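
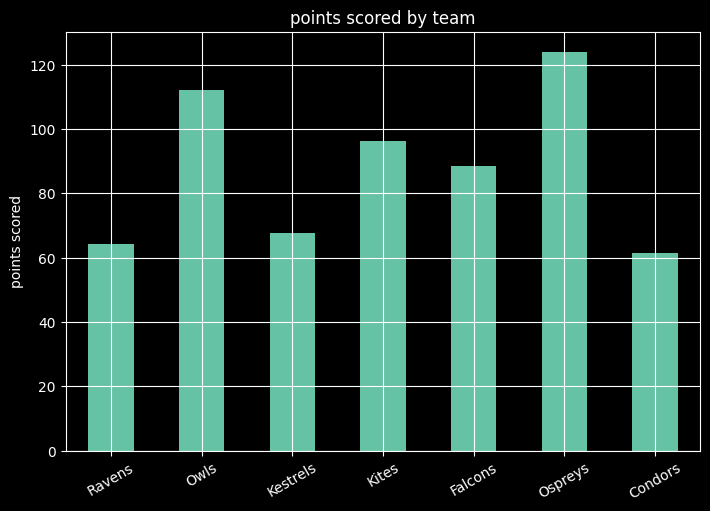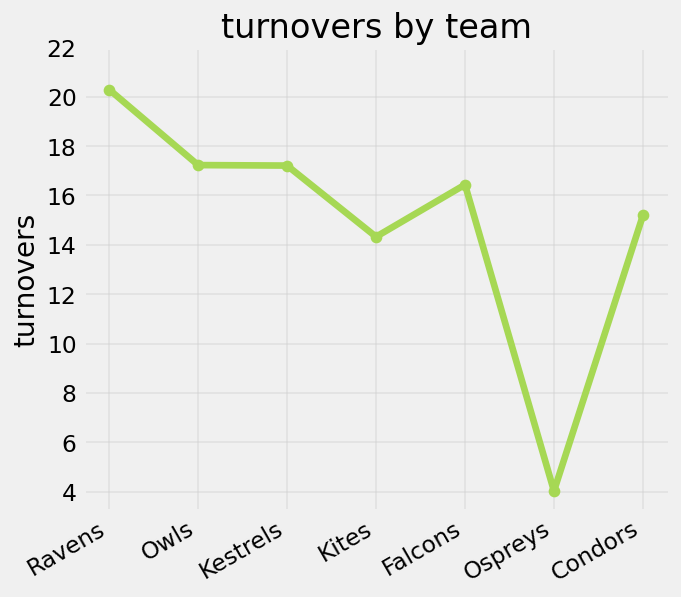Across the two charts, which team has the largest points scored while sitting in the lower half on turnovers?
Ospreys

Chart 2 median turnovers ≈ 16; below-median teams: Kites, Ospreys, Condors. Among those, Ospreys has the highest points scored (≈ 120).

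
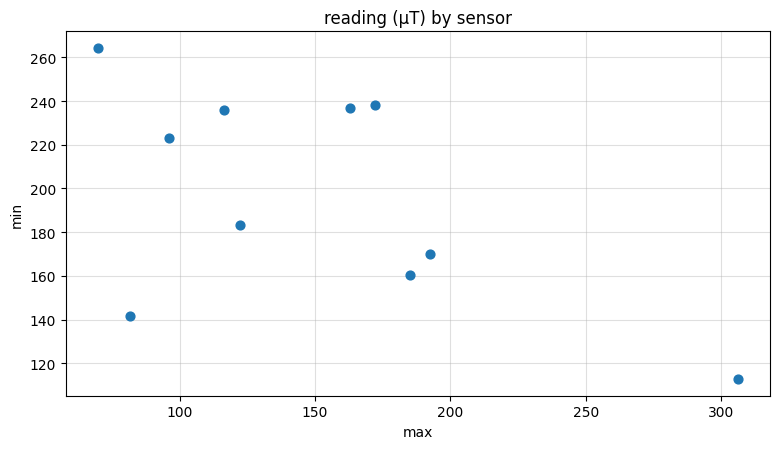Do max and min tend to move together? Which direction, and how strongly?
Points are negatively correlated; moderate (|r| ≈ 0.6).

negative, moderate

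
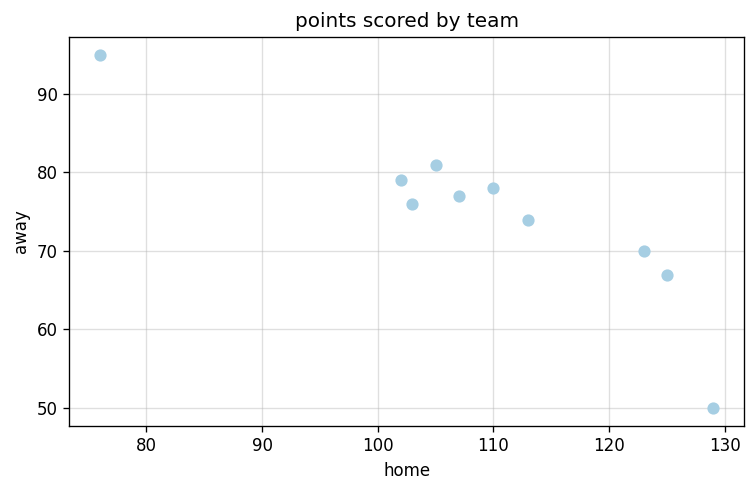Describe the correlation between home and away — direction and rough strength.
negative, strong

Points are negatively correlated; strong (|r| ≈ 0.9).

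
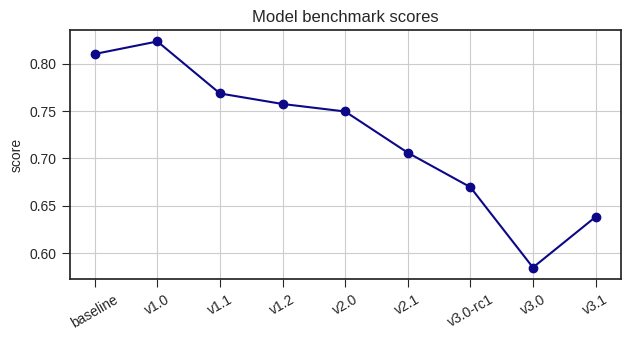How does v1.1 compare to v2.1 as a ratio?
v1.1 ≈ 0.76, v2.1 ≈ 0.70; 0.76/0.70 ≈ 1.09.

≈ 1.09×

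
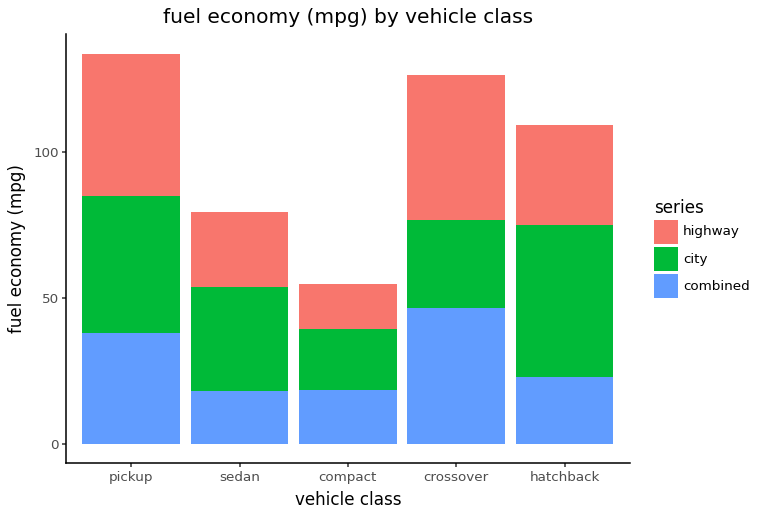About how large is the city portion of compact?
≈ 20

city top ≈ 40, bottom ≈ 20; segment ≈ 20.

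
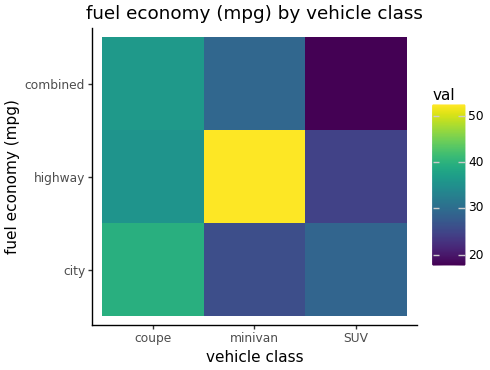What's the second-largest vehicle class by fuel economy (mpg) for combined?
Top 3 for combined: coupe ≈ 35, minivan ≈ 30, SUV ≈ 20.

minivan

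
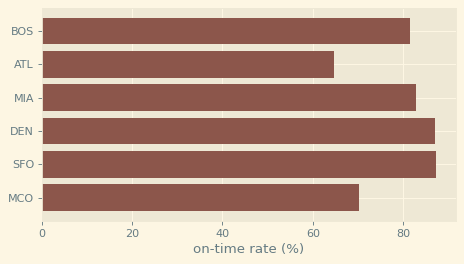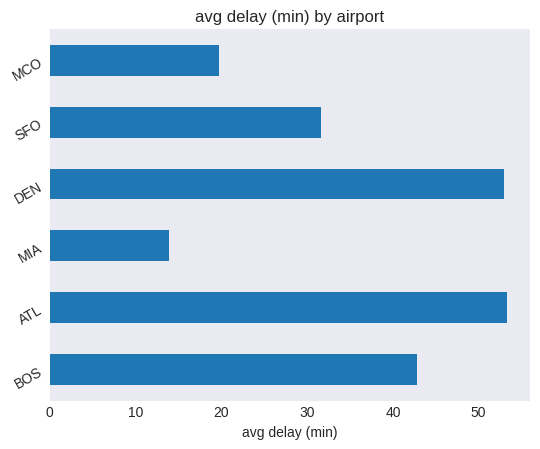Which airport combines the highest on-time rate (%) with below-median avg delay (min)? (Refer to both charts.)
Chart 2 median avg delay (min) ≈ 35; below-median airports: MIA, SFO, MCO. Among those, SFO has the highest on-time rate (%) (≈ 90).

SFO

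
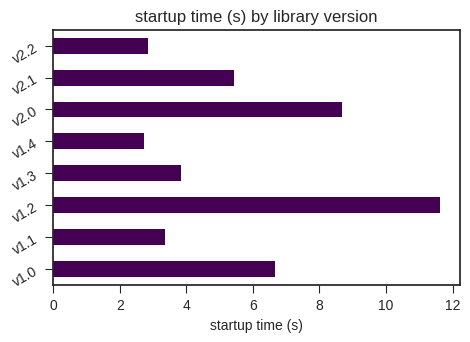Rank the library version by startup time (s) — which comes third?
v1.0

Top 4: v1.2 ≈ 12, v2.0 ≈ 9, v1.0 ≈ 7, v2.1 ≈ 5.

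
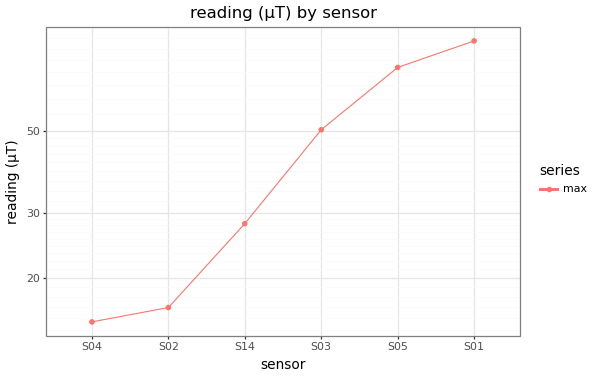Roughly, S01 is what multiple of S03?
S01 ≈ 90, S03 ≈ 50; 90/50 ≈ 1.8.

≈ 1.8×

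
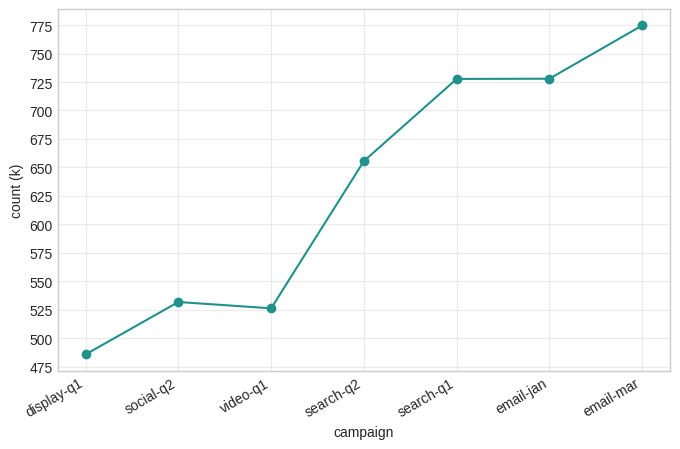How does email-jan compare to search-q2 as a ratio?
≈ 1.12×

email-jan ≈ 725, search-q2 ≈ 650; 725/650 ≈ 1.12.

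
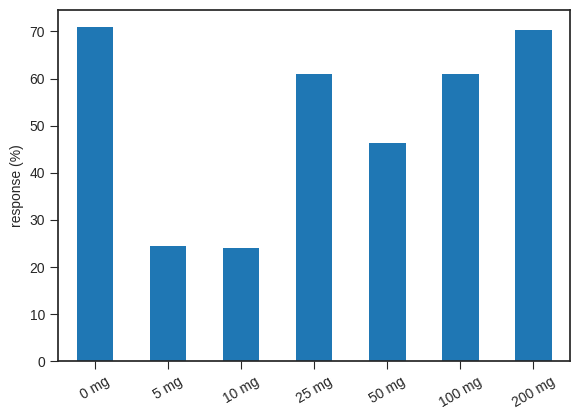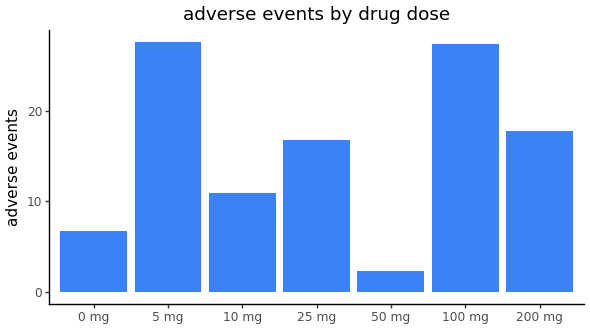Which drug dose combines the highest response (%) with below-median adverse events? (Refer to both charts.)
0 mg

Chart 2 median adverse events ≈ 15; below-median drug doses: 0 mg, 10 mg, 50 mg. Among those, 0 mg has the highest response (%) (≈ 70).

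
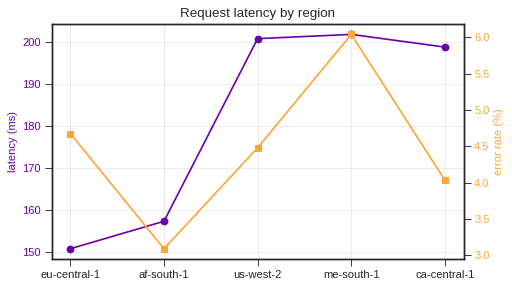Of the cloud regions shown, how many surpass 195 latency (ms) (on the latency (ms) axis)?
Above 195: us-west-2, me-south-1, ca-central-1.

3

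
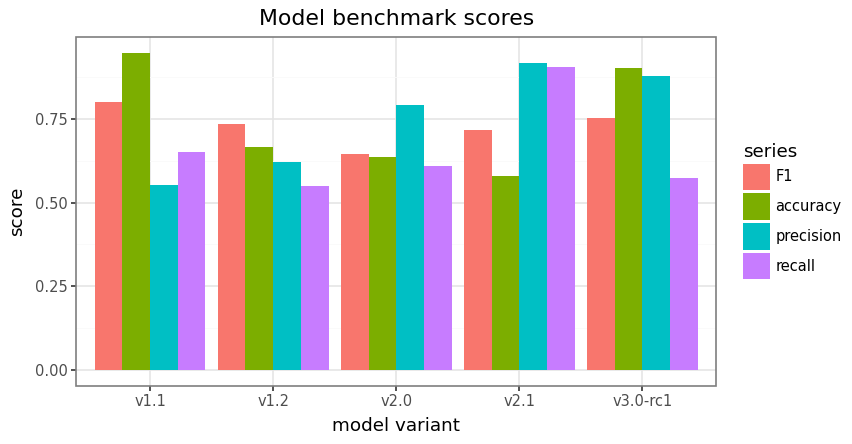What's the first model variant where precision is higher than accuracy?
v2.0

v1.2: precision ≈ 0.6 vs accuracy ≈ 0.7 (not yet); v2.0: precision ≈ 0.8 vs accuracy ≈ 0.6 (first crossover).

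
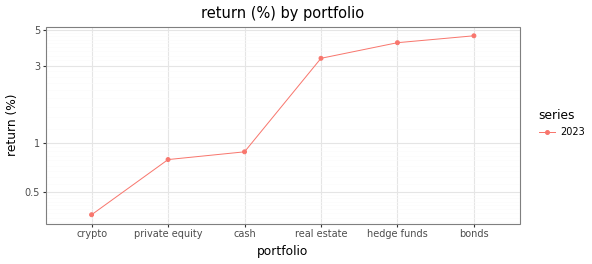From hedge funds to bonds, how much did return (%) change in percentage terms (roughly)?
≈ +12.5%

hedge funds ≈ 4.0, bonds ≈ 4.5; (4.5 − 4.0) / 4.0 ≈ +12.5%.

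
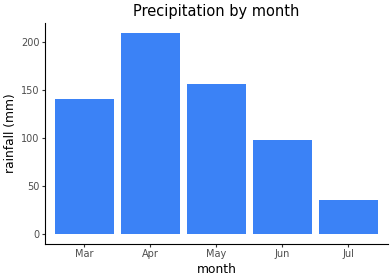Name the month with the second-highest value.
Top 3: Apr ≈ 200, May ≈ 160, Mar ≈ 140.

May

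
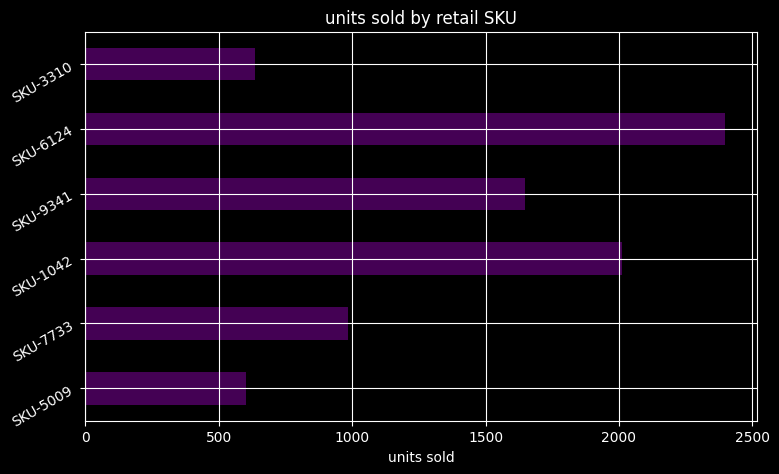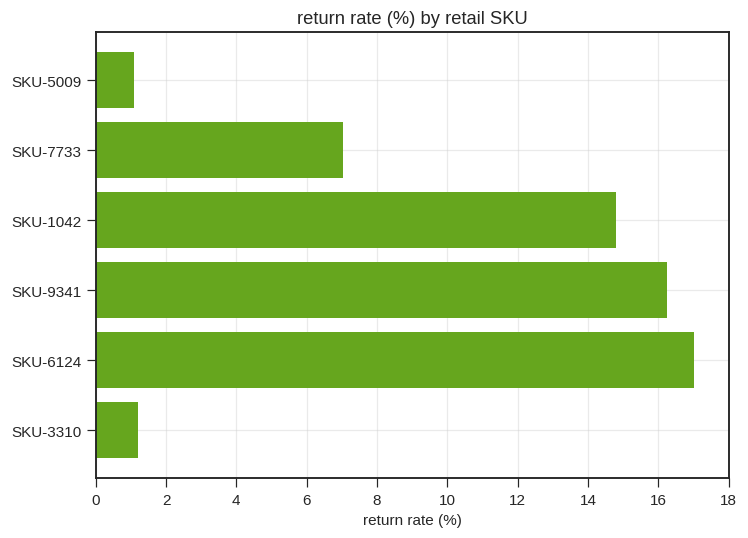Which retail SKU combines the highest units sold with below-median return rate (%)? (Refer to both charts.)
Chart 2 median return rate (%) ≈ 10; below-median retail SKUs: SKU-5009, SKU-7733, SKU-3310. Among those, SKU-7733 has the highest units sold (≈ 1000).

SKU-7733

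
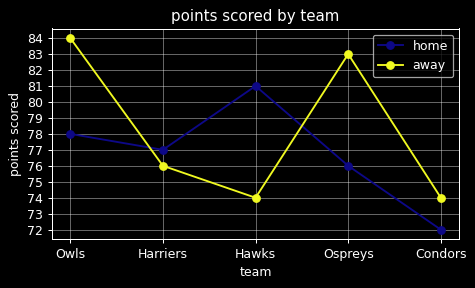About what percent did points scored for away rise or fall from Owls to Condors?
≈ -11.9%

Owls ≈ 84, Condors ≈ 74; (74 − 84) / 84 ≈ -11.9%.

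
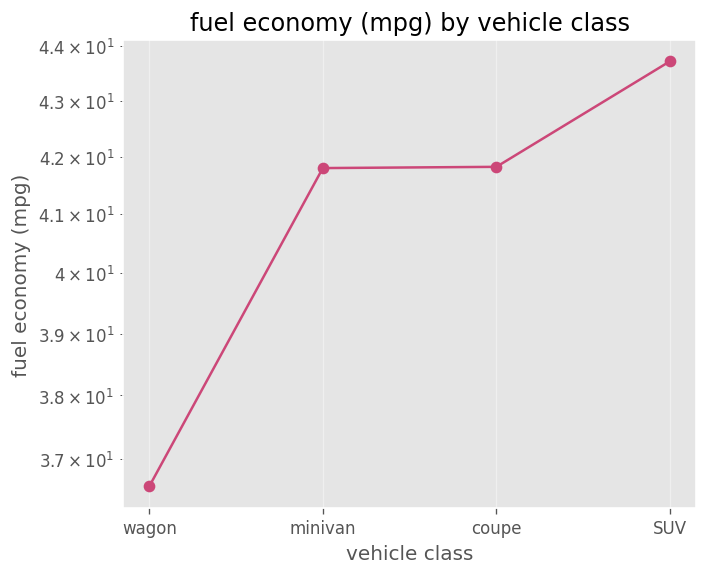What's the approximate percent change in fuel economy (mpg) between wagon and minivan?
≈ +13.5%

wagon ≈ 37, minivan ≈ 42; (42 − 37) / 37 ≈ +13.5%.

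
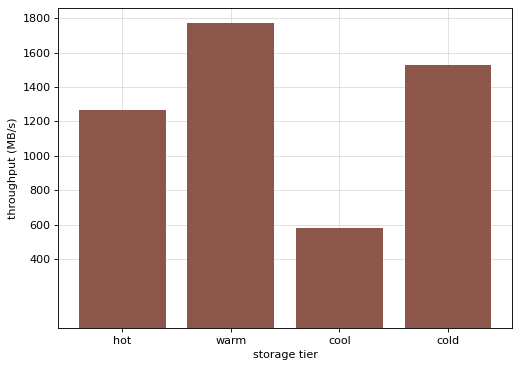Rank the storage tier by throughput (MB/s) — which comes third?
hot

Top 4: warm ≈ 1800, cold ≈ 1600, hot ≈ 1200, cool ≈ 600.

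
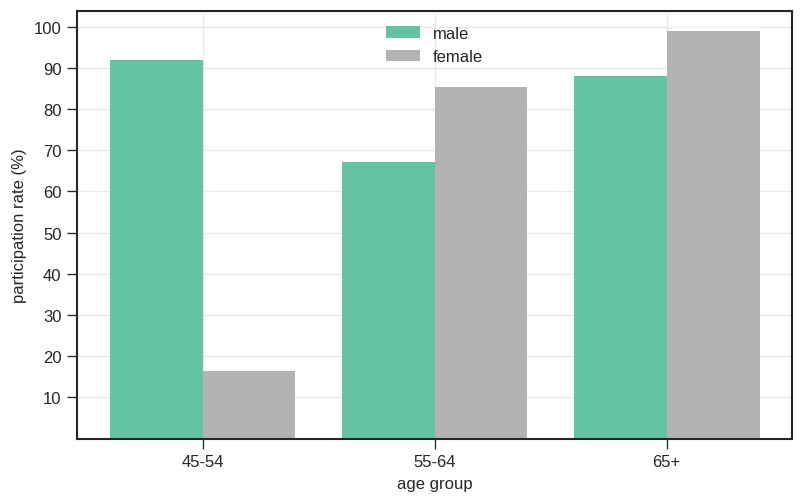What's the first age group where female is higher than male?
55-64

45-54: female ≈ 20 vs male ≈ 90 (not yet); 55-64: female ≈ 90 vs male ≈ 70 (first crossover).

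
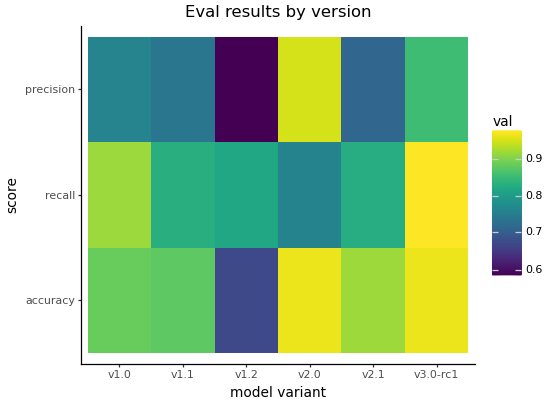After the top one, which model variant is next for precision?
Top 3 for precision: v2.0 ≈ 0.95, v3.0-rc1 ≈ 0.85, v1.0 ≈ 0.75.

v3.0-rc1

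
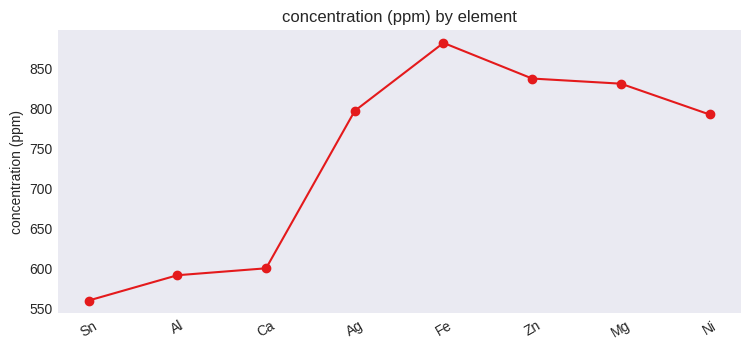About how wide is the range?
Max Fe ≈ 900, min Sn ≈ 550; range ≈ 350.

≈ 350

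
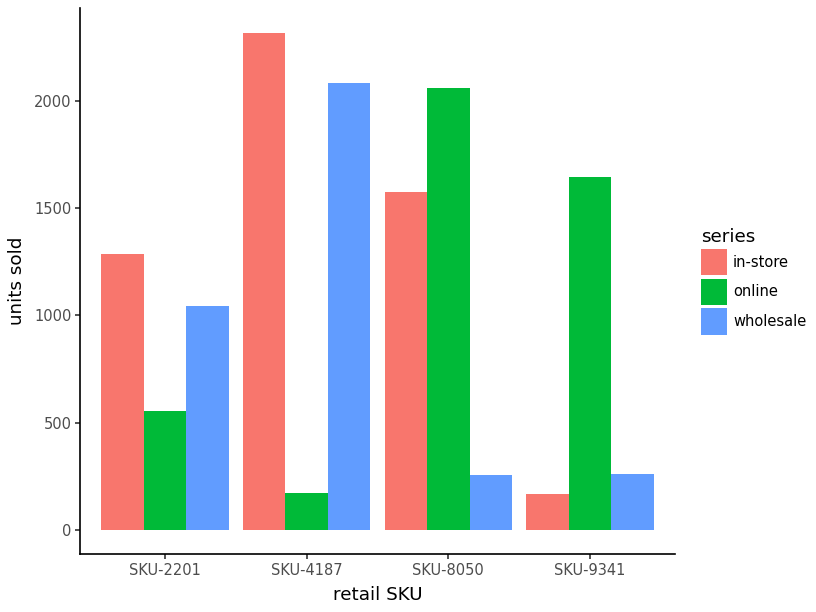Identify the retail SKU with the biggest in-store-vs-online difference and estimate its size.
SKU-4187: in-store ≈ 2400, online ≈ 200 → gap ≈ 2200. Next-largest (SKU-9341) is only ≈ 1400.

SKU-4187, ≈ 2200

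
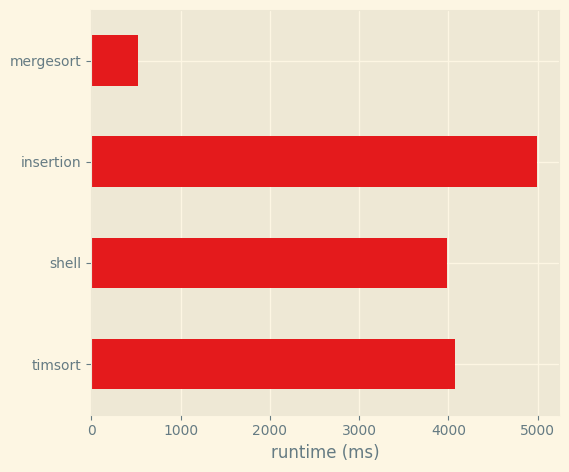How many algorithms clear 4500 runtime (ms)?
1

Above 4500: insertion.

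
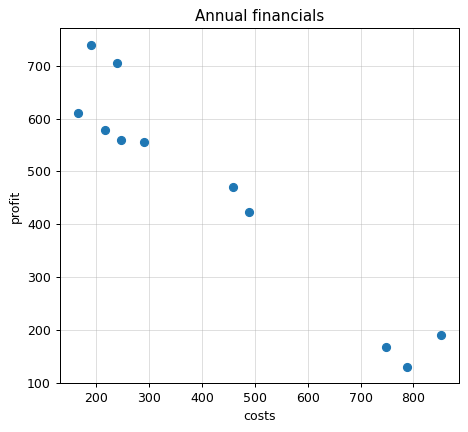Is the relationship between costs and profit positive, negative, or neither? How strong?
Points are negatively correlated; strong (|r| ≈ 1.0).

negative, strong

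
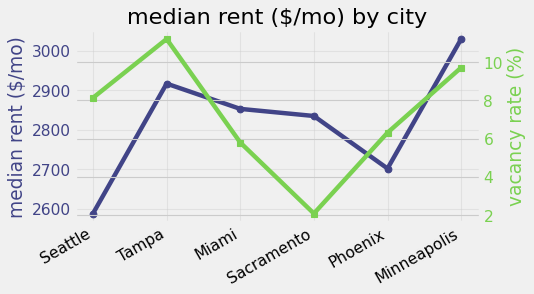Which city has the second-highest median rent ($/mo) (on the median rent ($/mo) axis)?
Tampa

Top 3 (on the median rent ($/mo) axis): Minneapolis ≈ 3050, Tampa ≈ 2900, Miami ≈ 2850.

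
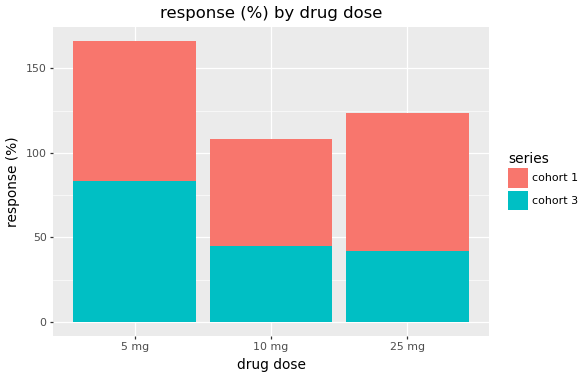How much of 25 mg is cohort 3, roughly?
cohort 3 top ≈ 40, bottom ≈ 0; segment ≈ 40.

≈ 40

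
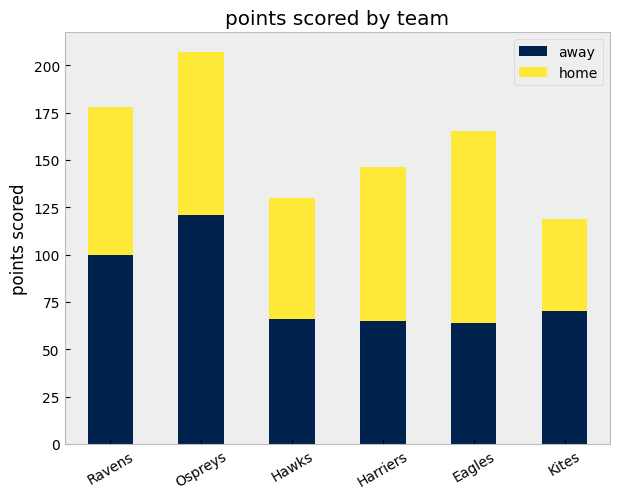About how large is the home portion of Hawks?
≈ 60

home top ≈ 120, bottom ≈ 60; segment ≈ 60.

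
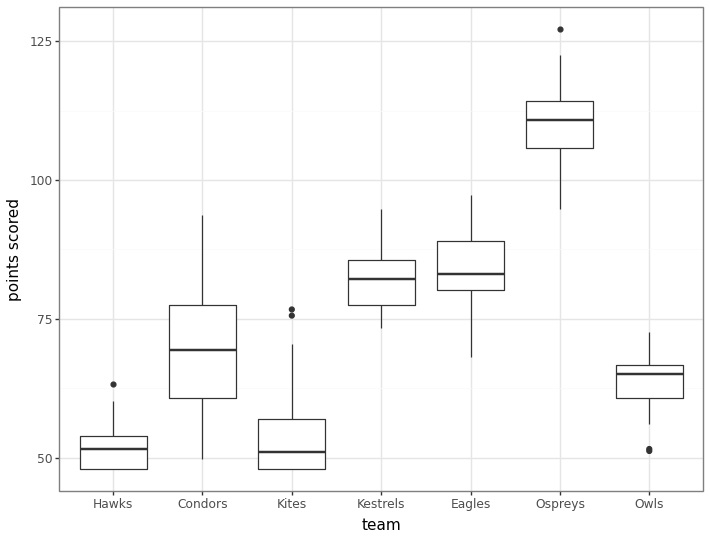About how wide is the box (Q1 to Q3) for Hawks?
≈ 5

Q3 ≈ 55, Q1 ≈ 50; IQR ≈ 5.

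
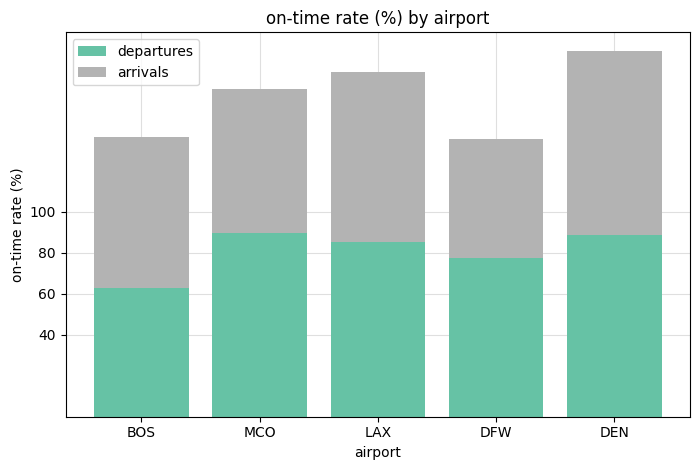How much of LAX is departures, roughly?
≈ 80

departures top ≈ 80, bottom ≈ 0; segment ≈ 80.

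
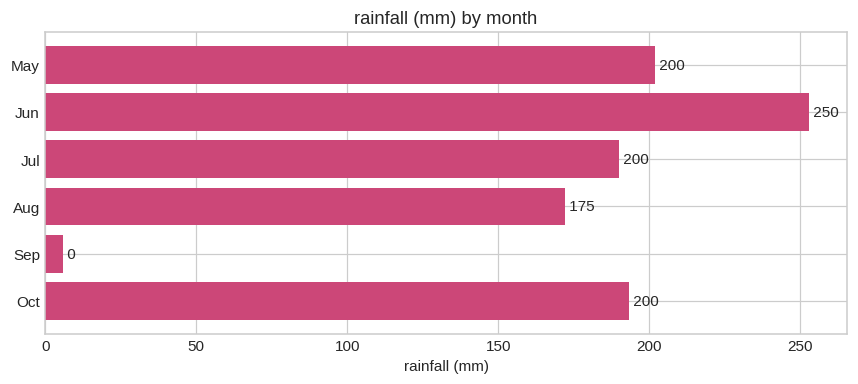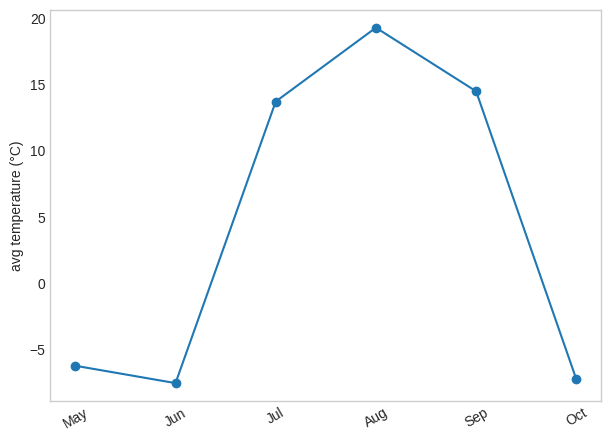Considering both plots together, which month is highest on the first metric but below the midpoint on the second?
Chart 2 median avg temperature (°C) ≈ 4; below-median months: May, Jun, Oct. Among those, Jun has the highest rainfall (mm) (≈ 250).

Jun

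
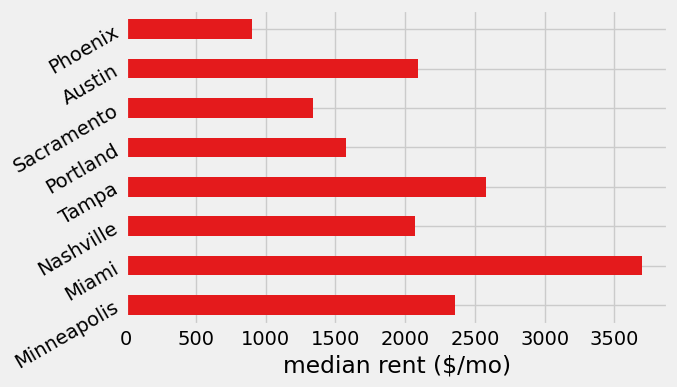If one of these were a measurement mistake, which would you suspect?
Miami ≈ 3500; the rest sit between ≈ 1000 and ≈ 2500.

Miami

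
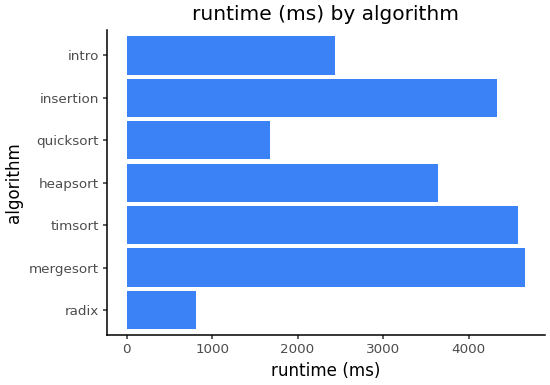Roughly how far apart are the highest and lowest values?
≈ 3500

Max mergesort ≈ 4500, min radix ≈ 1000; range ≈ 3500.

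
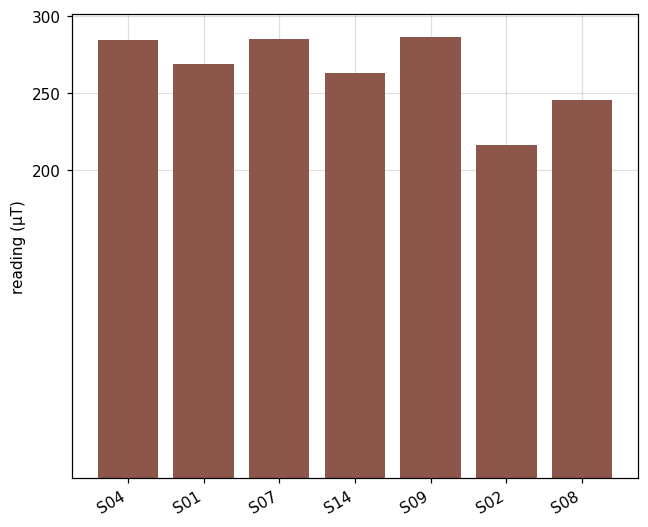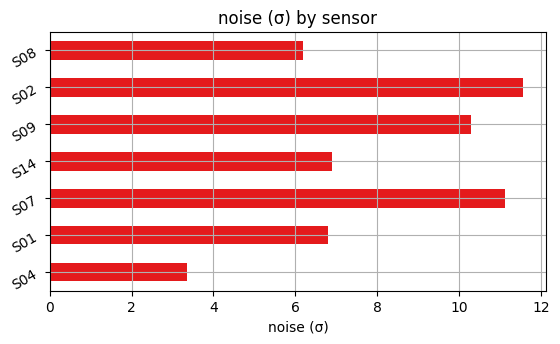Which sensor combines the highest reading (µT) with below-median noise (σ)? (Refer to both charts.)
S04

Chart 2 median noise (σ) ≈ 6; below-median sensors: S04, S01, S08. Among those, S04 has the highest reading (µT) (≈ 300).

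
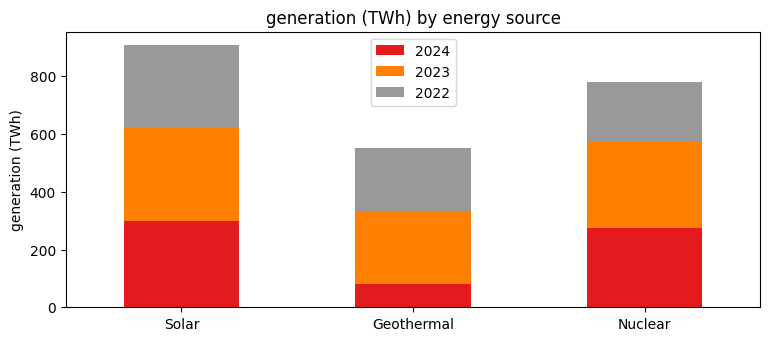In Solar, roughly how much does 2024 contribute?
≈ 300

2024 top ≈ 300, bottom ≈ 0; segment ≈ 300.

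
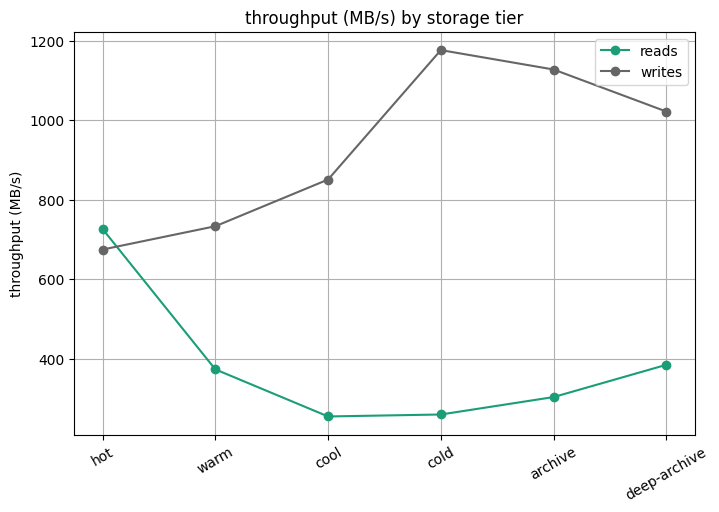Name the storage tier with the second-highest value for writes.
Top 3 for writes: cold ≈ 1200, archive ≈ 1100, deep-archive ≈ 1000.

archive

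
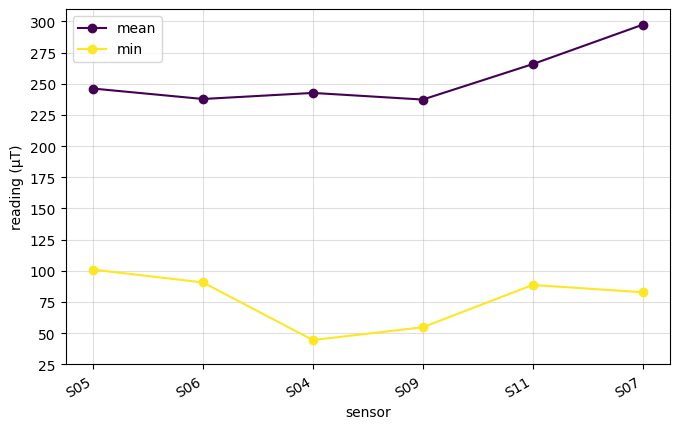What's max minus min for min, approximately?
≈ 50

Max S05 ≈ 100, min S04 ≈ 50; range ≈ 50.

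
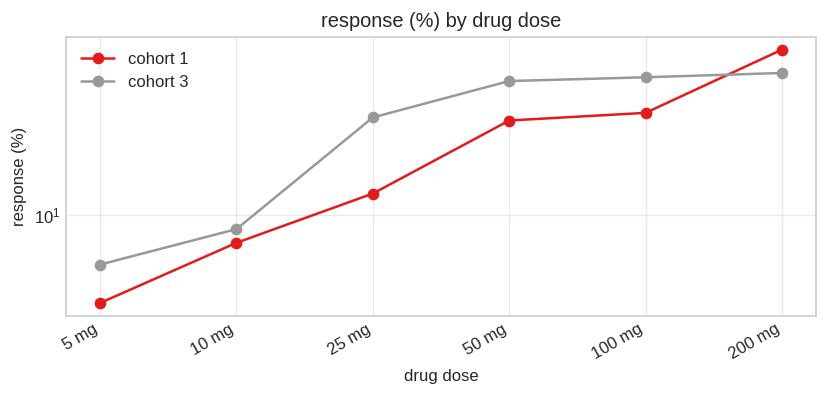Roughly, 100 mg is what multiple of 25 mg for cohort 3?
≈ 1.4×

100 mg ≈ 35, 25 mg ≈ 25; 35/25 ≈ 1.4.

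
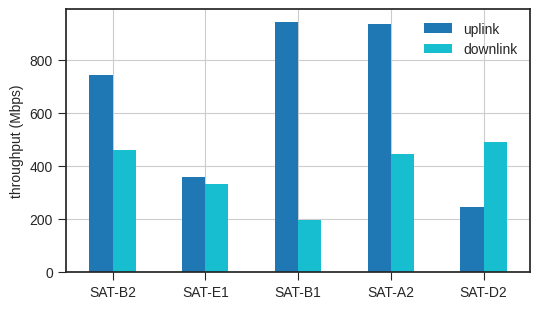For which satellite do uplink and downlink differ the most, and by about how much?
SAT-B1: uplink ≈ 900, downlink ≈ 200 → gap ≈ 700. Next-largest (SAT-A2) is only ≈ 500.

SAT-B1, ≈ 700 Mbps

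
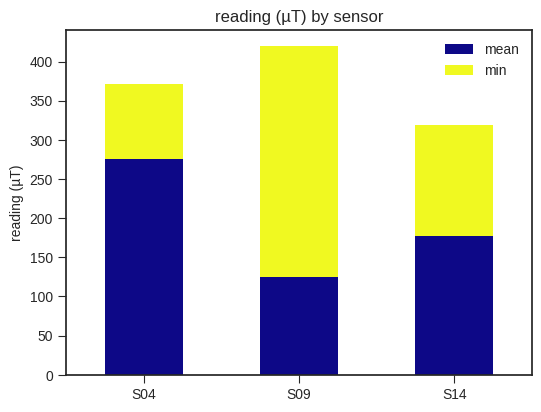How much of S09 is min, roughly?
min top ≈ 400, bottom ≈ 150; segment ≈ 250.

≈ 250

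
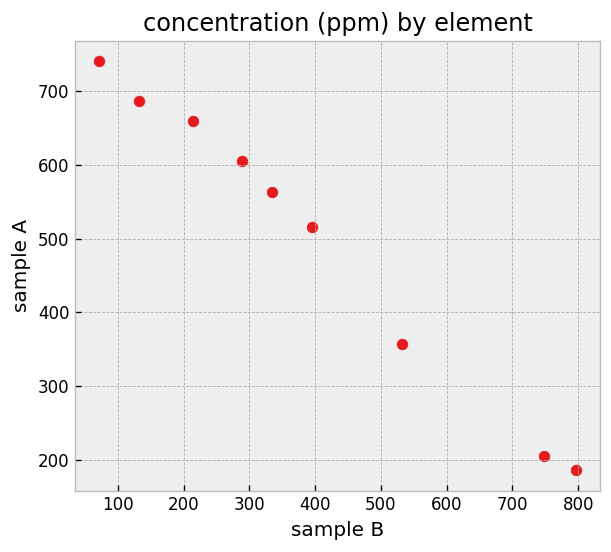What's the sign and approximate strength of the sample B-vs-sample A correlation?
Points are negatively correlated; strong (|r| ≈ 1.0).

negative, strong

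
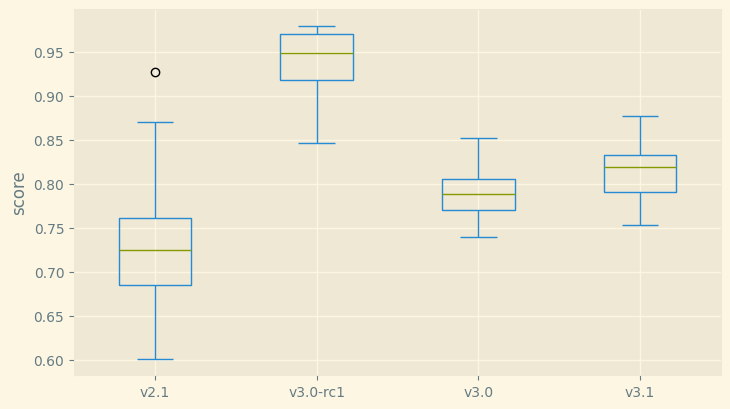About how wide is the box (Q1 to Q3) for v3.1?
≈ 0.04

Q3 ≈ 0.84, Q1 ≈ 0.80; IQR ≈ 0.04.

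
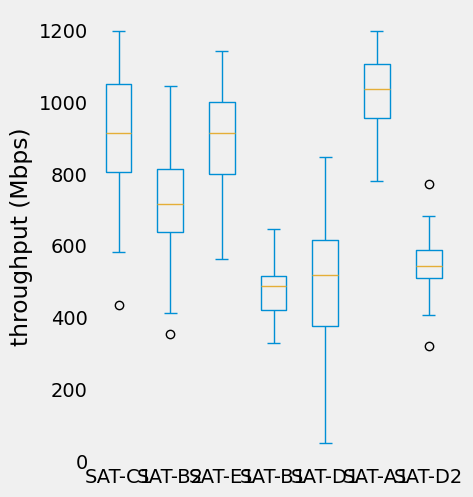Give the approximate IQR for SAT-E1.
≈ 200

Q3 ≈ 1000, Q1 ≈ 800; IQR ≈ 200.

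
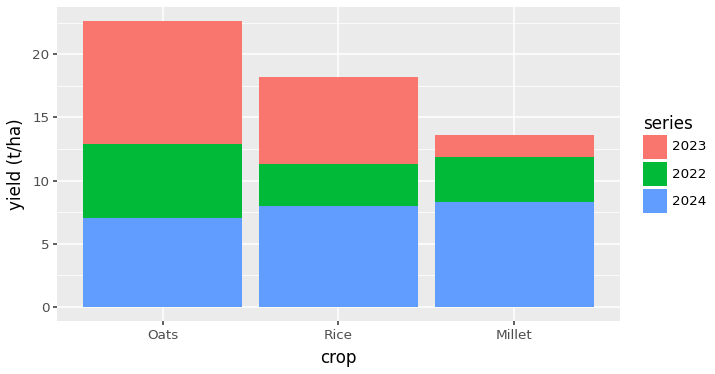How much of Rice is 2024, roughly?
2024 top ≈ 8, bottom ≈ 0; segment ≈ 8.

≈ 8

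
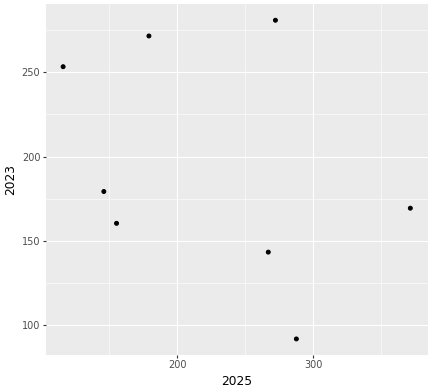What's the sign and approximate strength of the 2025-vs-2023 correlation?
Points are negatively correlated; weak (|r| ≈ 0.3).

negative, weak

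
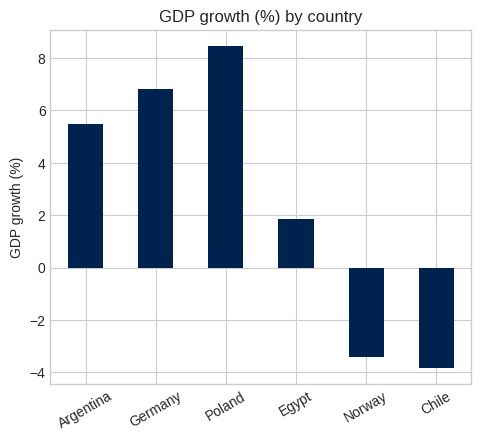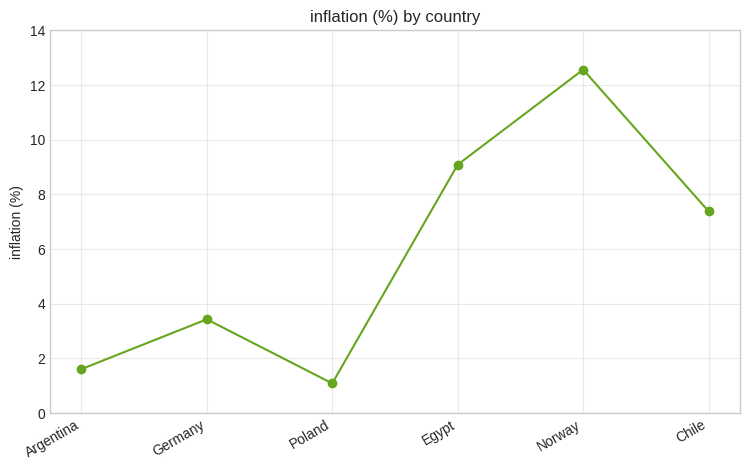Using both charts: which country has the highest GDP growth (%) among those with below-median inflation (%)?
Poland

Chart 2 median inflation (%) ≈ 6; below-median countries: Argentina, Germany, Poland. Among those, Poland has the highest GDP growth (%) (≈ 8).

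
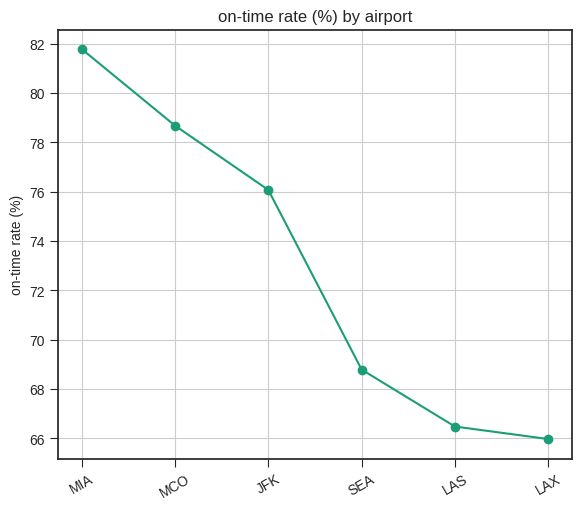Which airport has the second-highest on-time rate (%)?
MCO

Top 3: MIA ≈ 82, MCO ≈ 78, JFK ≈ 76.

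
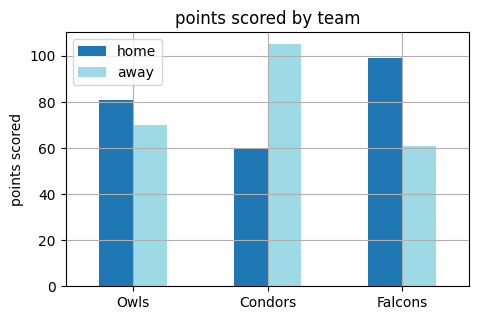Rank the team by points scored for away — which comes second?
Owls

Top 3 for away: Condors ≈ 100, Owls ≈ 70, Falcons ≈ 60.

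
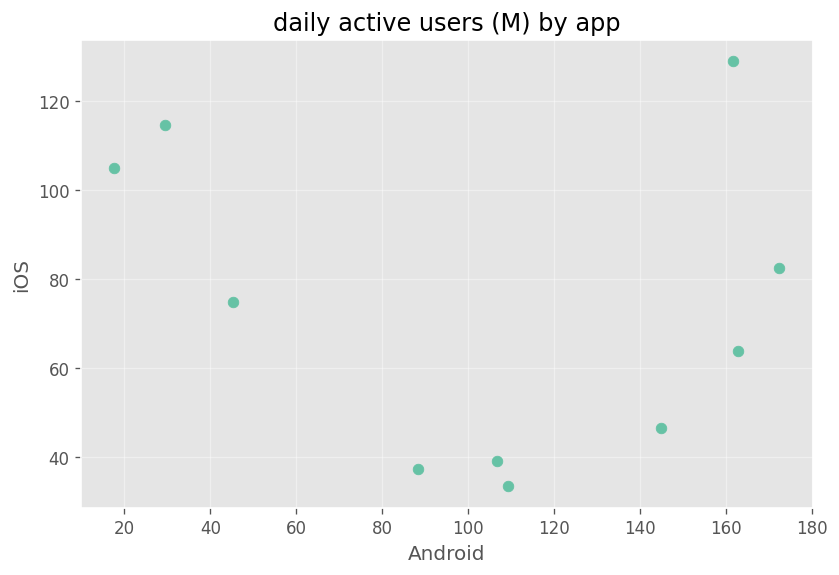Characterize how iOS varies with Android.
no clear correlation

Points are roughly uncorrelated; weak (|r| ≈ 0.2).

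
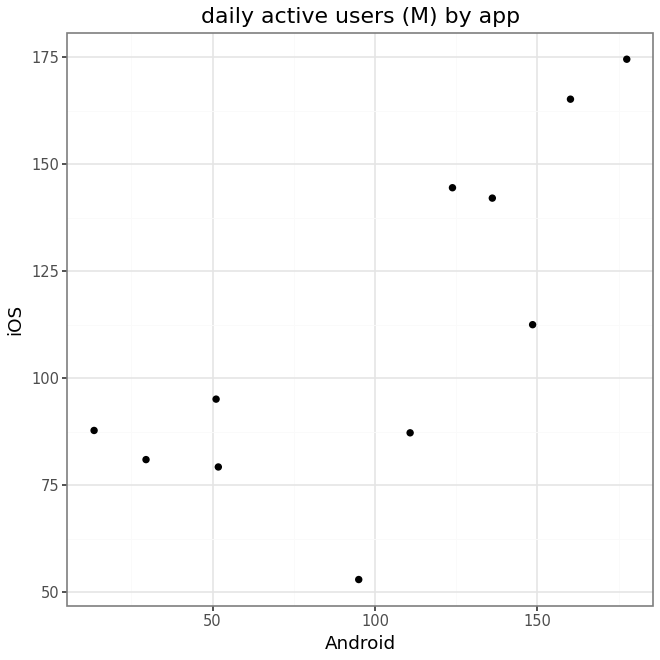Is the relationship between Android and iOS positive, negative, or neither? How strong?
positive, strong

Points are positively correlated; strong (|r| ≈ 0.8).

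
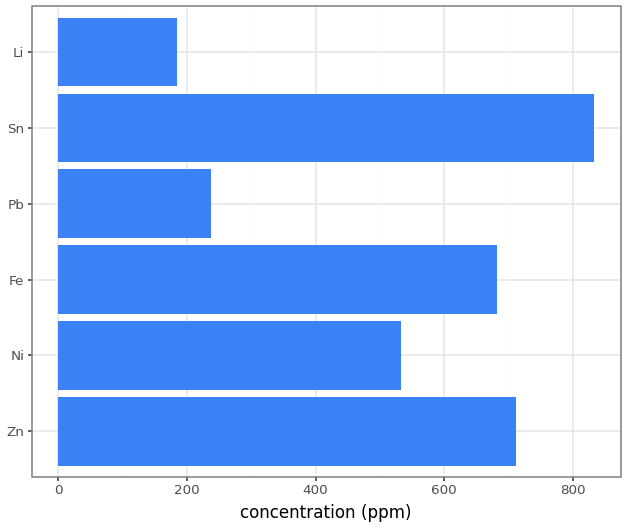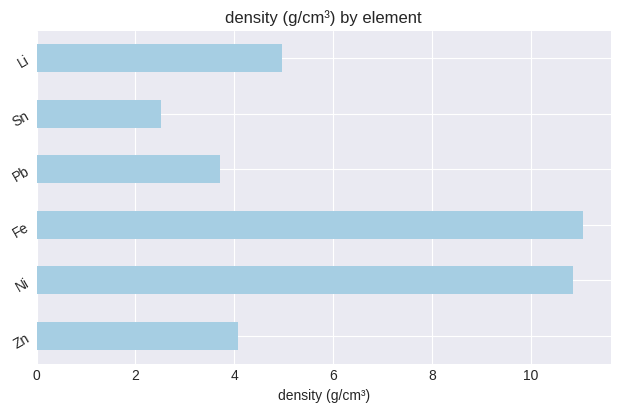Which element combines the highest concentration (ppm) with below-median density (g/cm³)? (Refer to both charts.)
Sn

Chart 2 median density (g/cm³) ≈ 4; below-median elements: Zn, Pb, Sn. Among those, Sn has the highest concentration (ppm) (≈ 800).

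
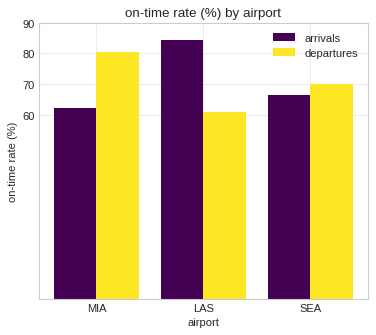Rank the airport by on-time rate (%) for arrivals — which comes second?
SEA

Top 3 for arrivals: LAS ≈ 80, SEA ≈ 70, MIA ≈ 60.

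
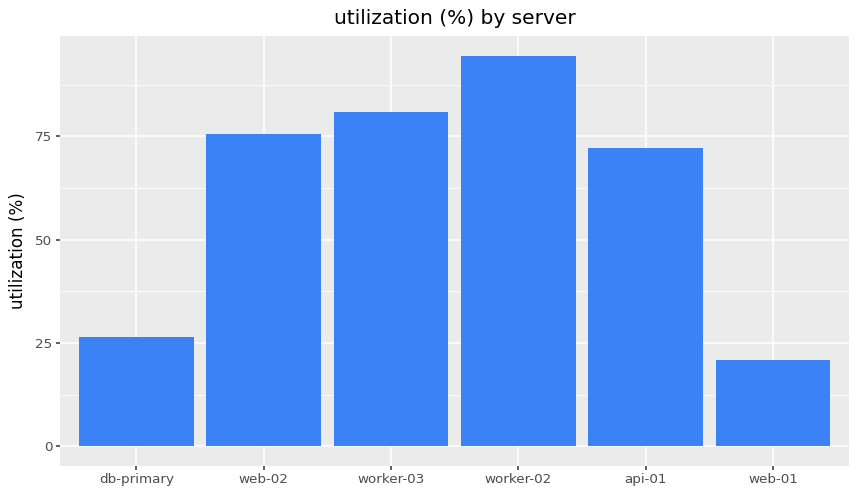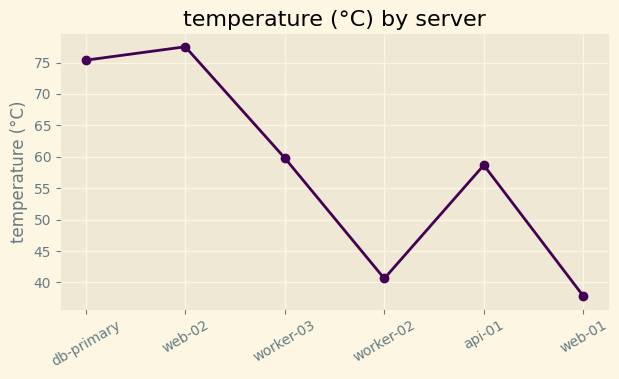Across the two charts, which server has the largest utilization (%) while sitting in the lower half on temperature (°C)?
Chart 2 median temperature (°C) ≈ 60; below-median servers: worker-02, api-01, web-01. Among those, worker-02 has the highest utilization (%) (≈ 90).

worker-02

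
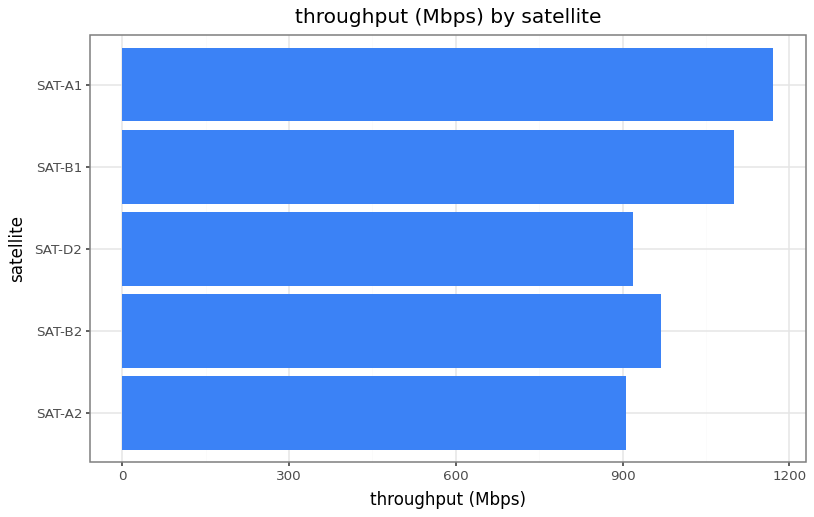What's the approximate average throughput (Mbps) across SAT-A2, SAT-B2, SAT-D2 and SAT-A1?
≈ 1000

(900 + 1000 + 900 + 1200) / 4 ≈ 1000.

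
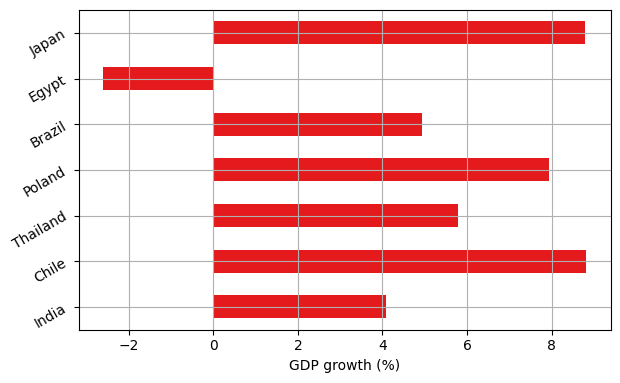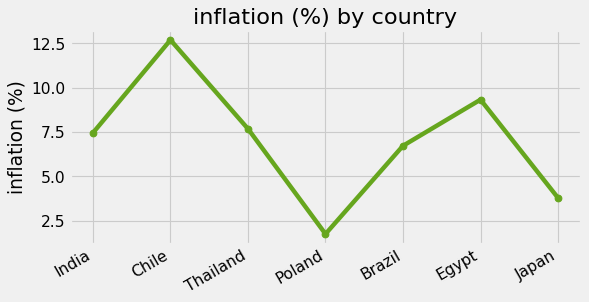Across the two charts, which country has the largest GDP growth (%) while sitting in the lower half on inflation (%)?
Chart 2 median inflation (%) ≈ 8; below-median countries: Poland, Brazil, Japan. Among those, Japan has the highest GDP growth (%) (≈ 9).

Japan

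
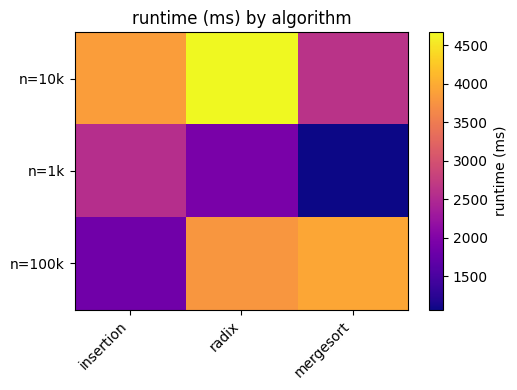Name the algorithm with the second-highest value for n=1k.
Top 3 for n=1k: insertion ≈ 2500, radix ≈ 2000, mergesort ≈ 1000.

radix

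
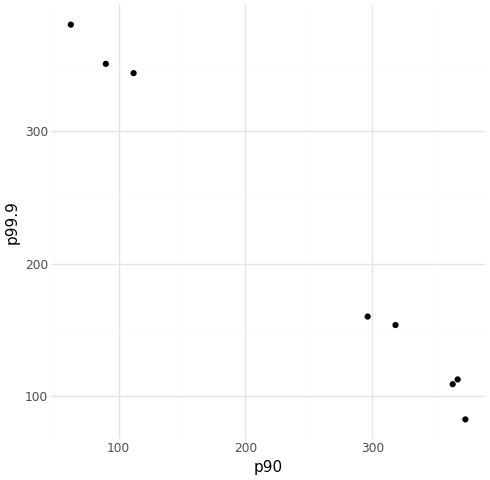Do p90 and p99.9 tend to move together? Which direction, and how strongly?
Points are negatively correlated; strong (|r| ≈ 1.0).

negative, strong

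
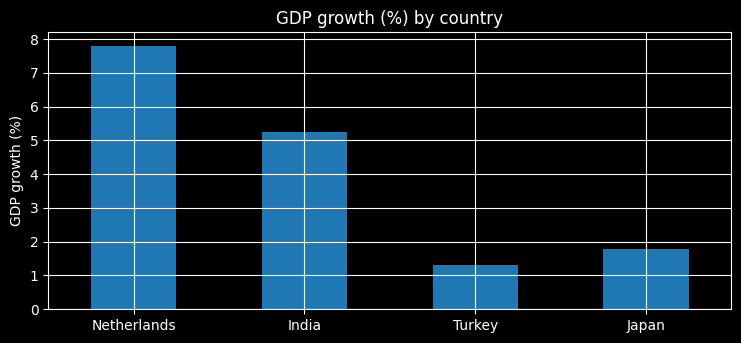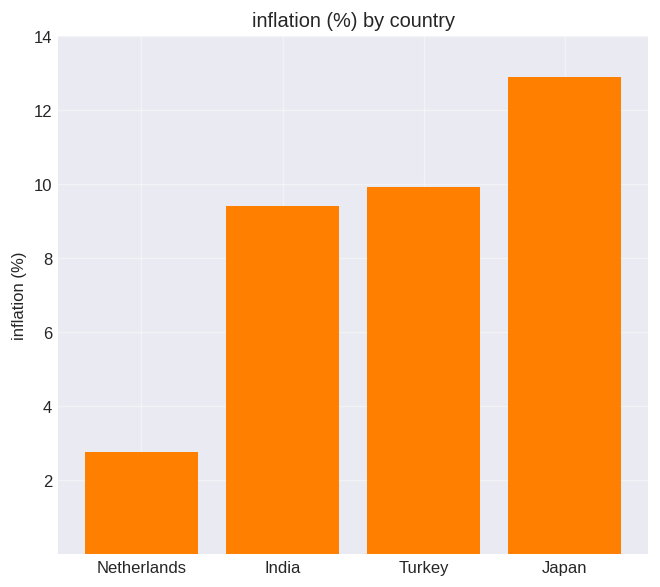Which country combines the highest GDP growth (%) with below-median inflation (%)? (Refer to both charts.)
Netherlands

Chart 2 median inflation (%) ≈ 10; below-median countries: Netherlands, India. Among those, Netherlands has the highest GDP growth (%) (≈ 8).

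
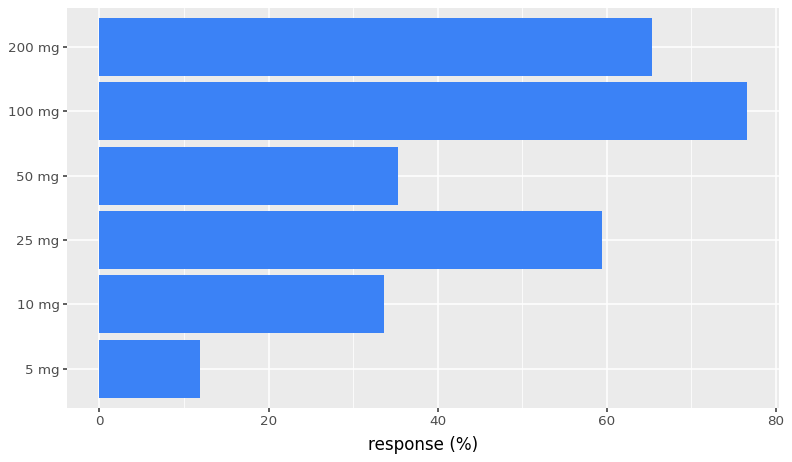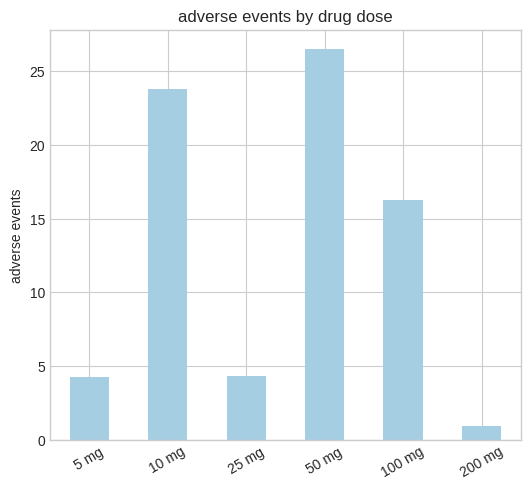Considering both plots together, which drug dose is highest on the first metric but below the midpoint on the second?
Chart 2 median adverse events ≈ 10; below-median drug doses: 5 mg, 25 mg, 200 mg. Among those, 200 mg has the highest response (%) (≈ 70).

200 mg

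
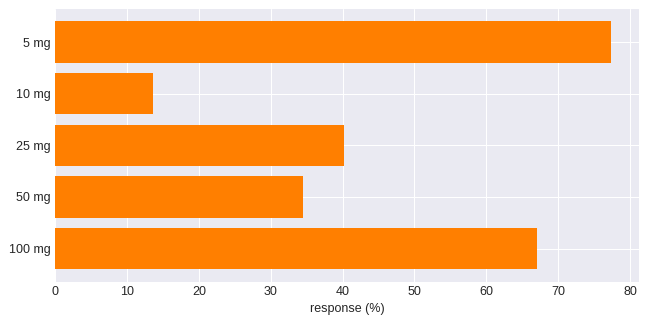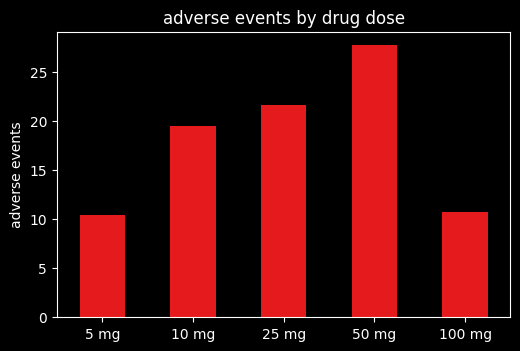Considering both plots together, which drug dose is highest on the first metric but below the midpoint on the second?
Chart 2 median adverse events ≈ 20; below-median drug doses: 5 mg, 100 mg. Among those, 5 mg has the highest response (%) (≈ 80).

5 mg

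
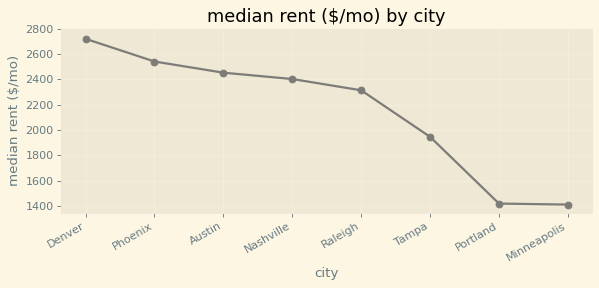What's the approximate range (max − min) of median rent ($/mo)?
Max Denver ≈ 2800, min Minneapolis ≈ 1400; range ≈ 1400.

≈ 1400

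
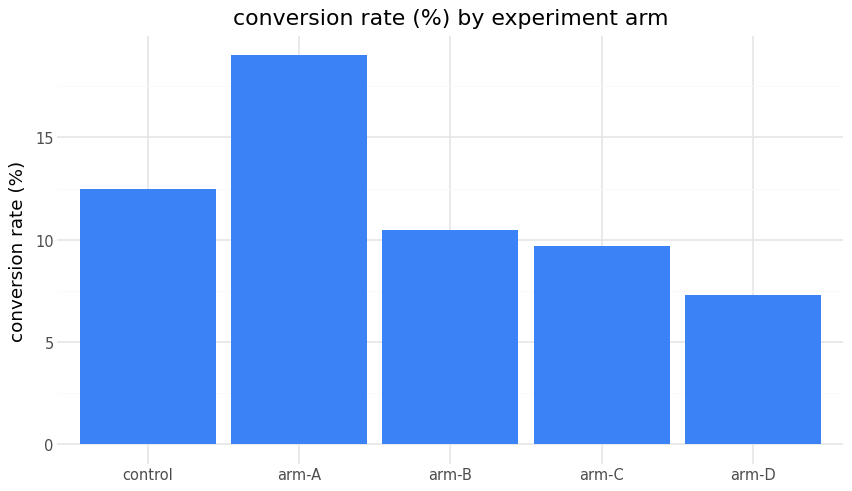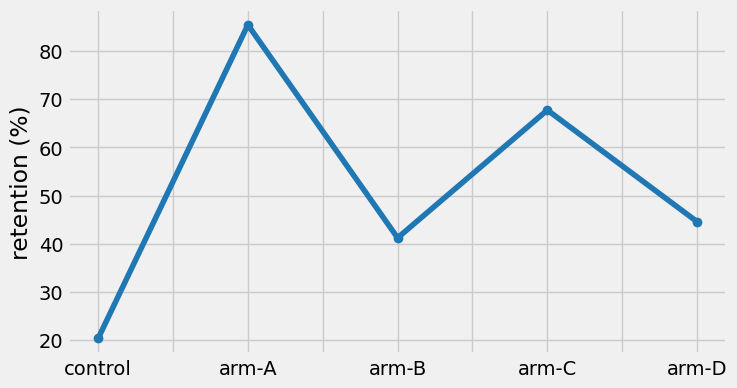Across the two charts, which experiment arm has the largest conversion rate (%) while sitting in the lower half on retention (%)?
control

Chart 2 median retention (%) ≈ 40; below-median experiment arms: control, arm-B. Among those, control has the highest conversion rate (%) (≈ 12).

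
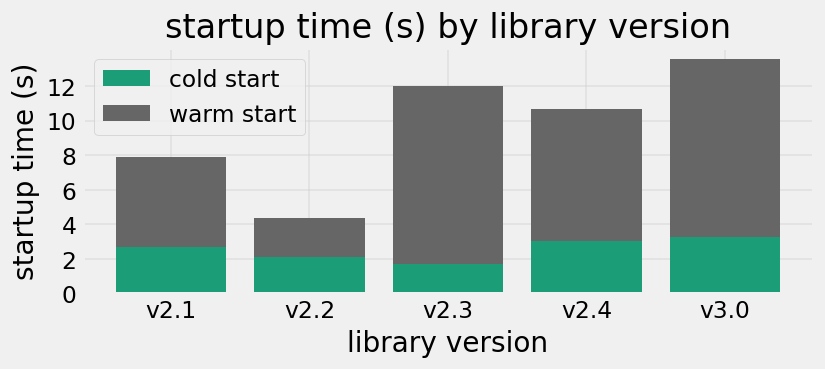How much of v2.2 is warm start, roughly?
warm start top ≈ 4, bottom ≈ 2; segment ≈ 2.

≈ 2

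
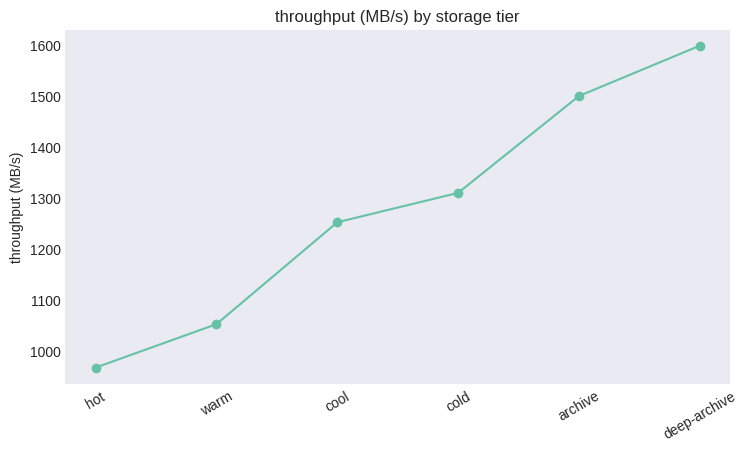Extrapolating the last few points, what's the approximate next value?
Last three: 1300, 1500, 1600 → slope ≈ 150/step → next ≈ 1750.

≈ 1750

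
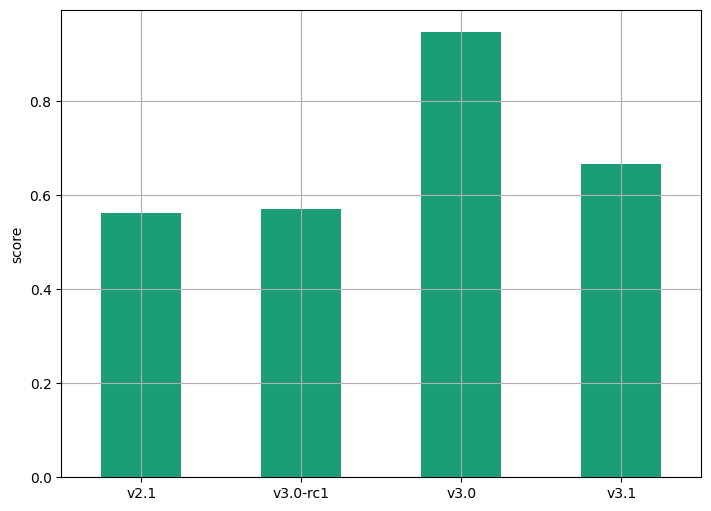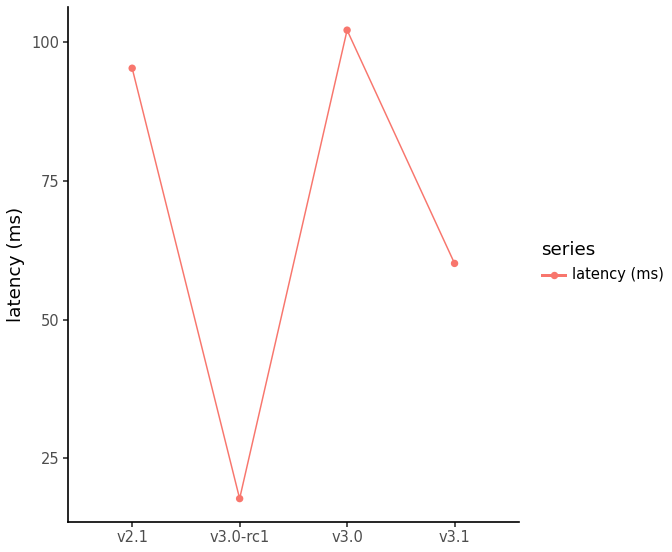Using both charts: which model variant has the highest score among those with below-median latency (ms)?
Chart 2 median latency (ms) ≈ 80; below-median model variants: v3.0-rc1, v3.1. Among those, v3.1 has the highest score (≈ 0.7).

v3.1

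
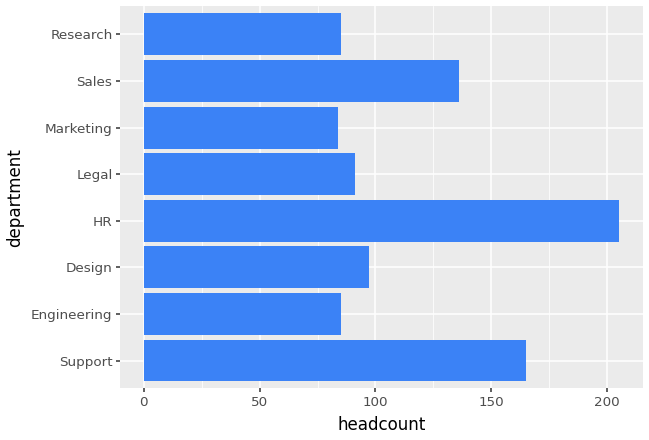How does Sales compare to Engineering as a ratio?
Sales ≈ 140, Engineering ≈ 80; 140/80 ≈ 1.75.

≈ 1.75×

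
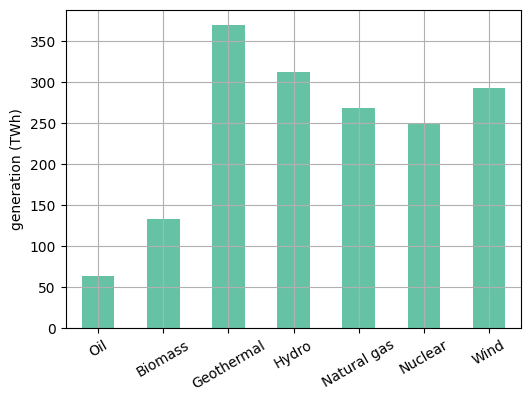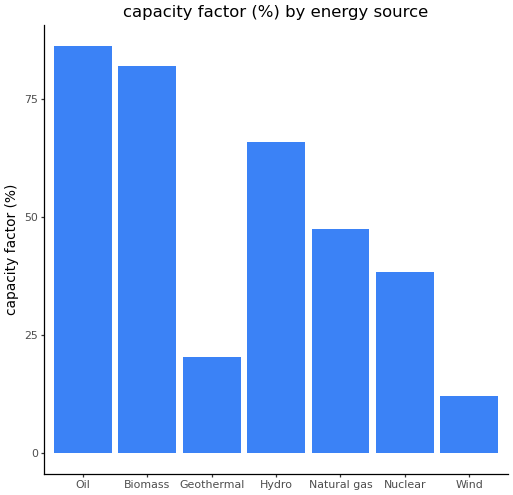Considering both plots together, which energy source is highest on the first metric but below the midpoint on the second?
Geothermal

Chart 2 median capacity factor (%) ≈ 50; below-median energy sources: Geothermal, Nuclear, Wind. Among those, Geothermal has the highest generation (TWh) (≈ 350).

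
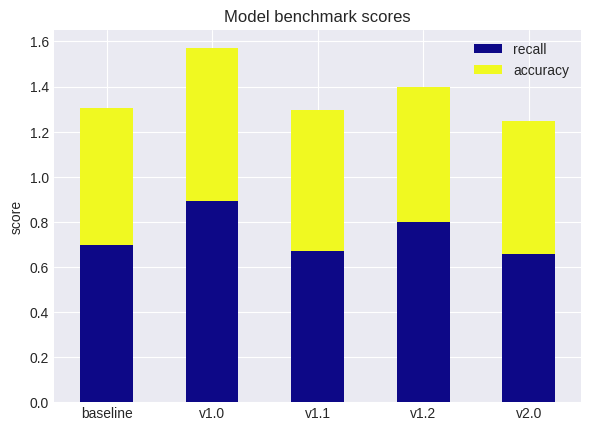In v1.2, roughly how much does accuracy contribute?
accuracy top ≈ 1.4, bottom ≈ 0.8; segment ≈ 0.6.

≈ 0.6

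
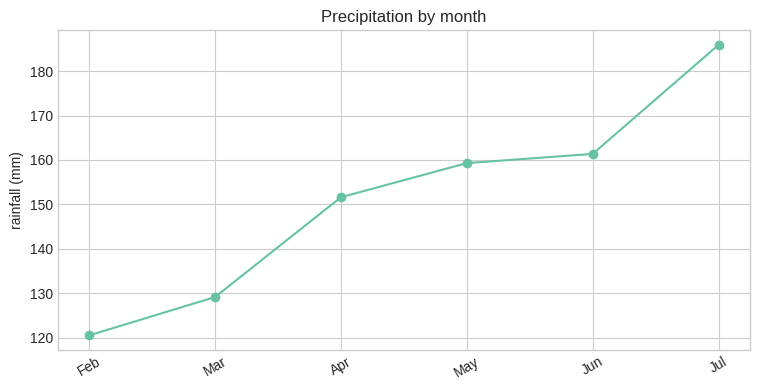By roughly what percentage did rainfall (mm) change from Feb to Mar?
Feb ≈ 120, Mar ≈ 130; (130 − 120) / 120 ≈ +8.3%.

≈ +8.3%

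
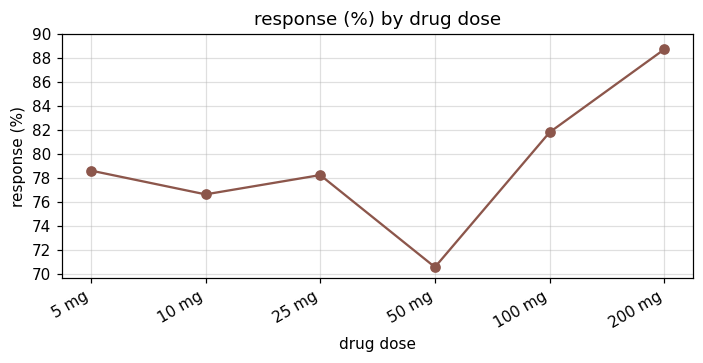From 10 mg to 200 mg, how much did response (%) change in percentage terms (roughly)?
≈ +15.8%

10 mg ≈ 76, 200 mg ≈ 88; (88 − 76) / 76 ≈ +15.8%.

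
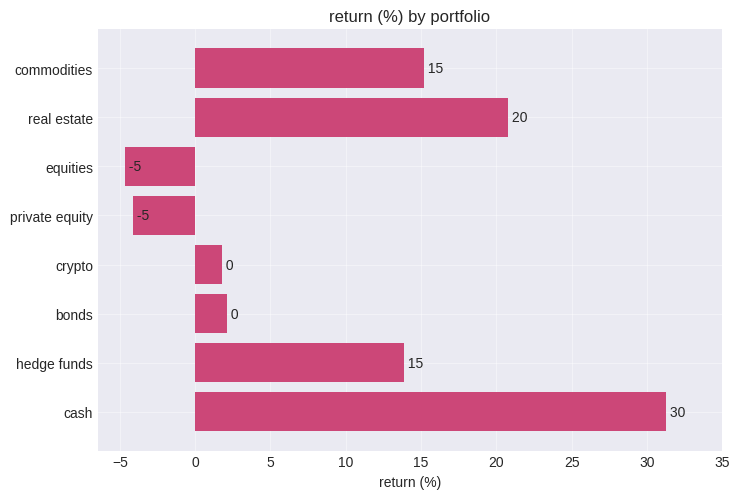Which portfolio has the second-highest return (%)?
Top 3: cash ≈ 30, real estate ≈ 20, commodities ≈ 15.

real estate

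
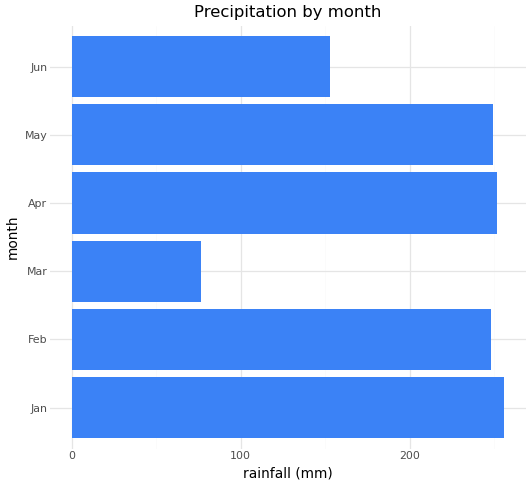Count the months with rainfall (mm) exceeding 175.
Above 175: Jan, Feb, Apr, May.

4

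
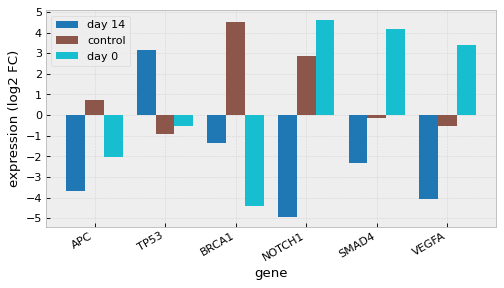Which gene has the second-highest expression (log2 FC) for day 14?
BRCA1

Top 3 for day 14: TP53 ≈ 3, BRCA1 ≈ -1, SMAD4 ≈ -2.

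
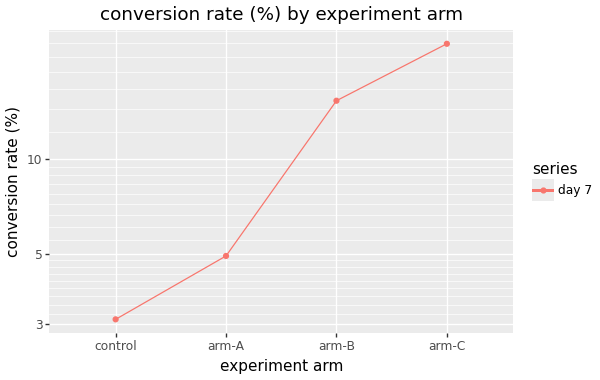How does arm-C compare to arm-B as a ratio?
≈ 1.5×

arm-C ≈ 24, arm-B ≈ 16; 24/16 ≈ 1.5.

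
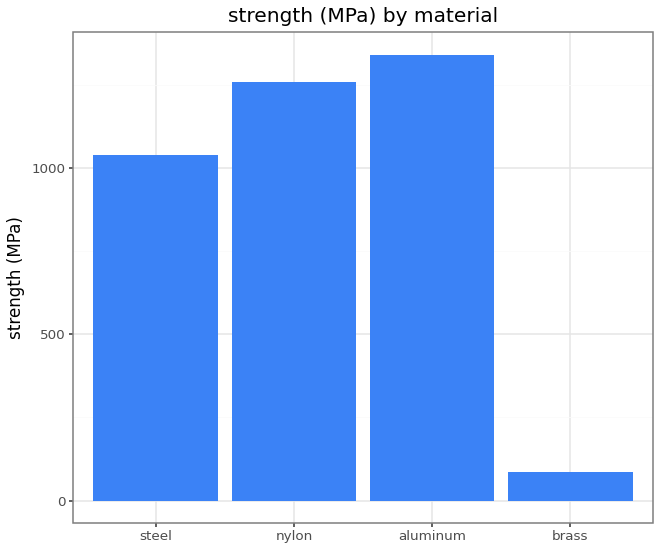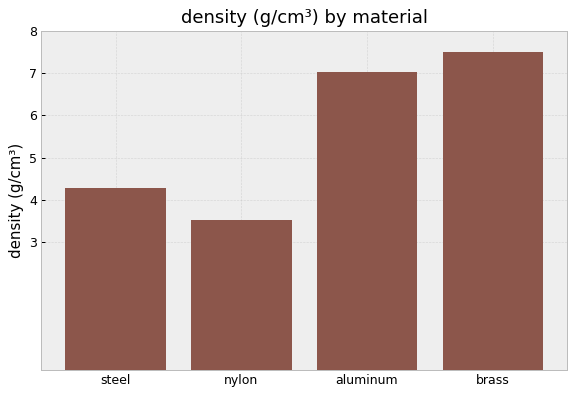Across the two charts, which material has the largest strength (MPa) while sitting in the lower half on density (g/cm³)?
nylon

Chart 2 median density (g/cm³) ≈ 6; below-median materials: steel, nylon. Among those, nylon has the highest strength (MPa) (≈ 1200).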